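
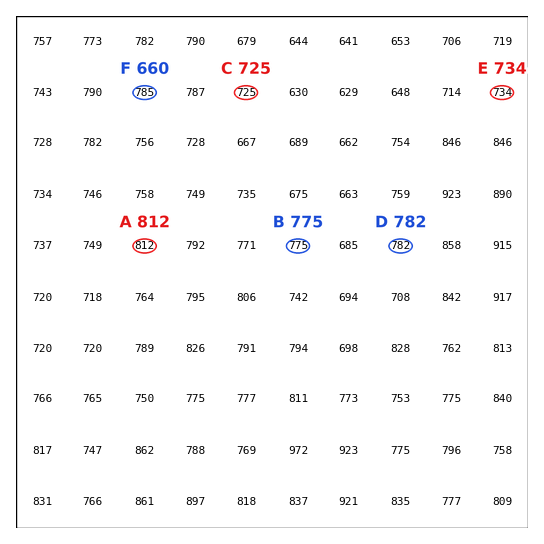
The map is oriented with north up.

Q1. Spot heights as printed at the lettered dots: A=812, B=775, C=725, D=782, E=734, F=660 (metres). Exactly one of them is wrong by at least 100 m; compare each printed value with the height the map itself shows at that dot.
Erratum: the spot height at F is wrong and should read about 785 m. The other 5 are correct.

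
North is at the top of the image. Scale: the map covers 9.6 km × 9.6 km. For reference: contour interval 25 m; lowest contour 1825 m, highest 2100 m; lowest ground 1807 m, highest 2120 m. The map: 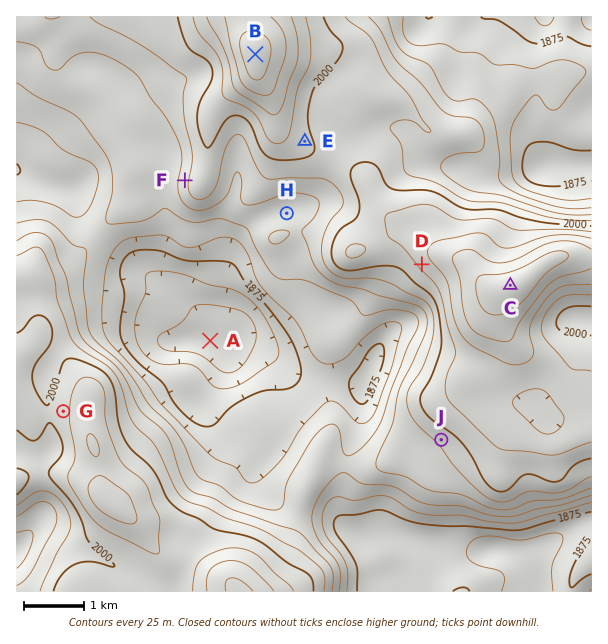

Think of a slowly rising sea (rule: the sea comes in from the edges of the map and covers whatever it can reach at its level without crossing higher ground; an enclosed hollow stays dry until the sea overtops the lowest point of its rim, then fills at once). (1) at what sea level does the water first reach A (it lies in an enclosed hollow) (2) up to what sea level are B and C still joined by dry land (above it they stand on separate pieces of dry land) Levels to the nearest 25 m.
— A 1925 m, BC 2000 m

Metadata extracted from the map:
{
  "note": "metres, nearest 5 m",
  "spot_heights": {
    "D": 2035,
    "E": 2005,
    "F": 1965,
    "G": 2015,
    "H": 1935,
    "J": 1980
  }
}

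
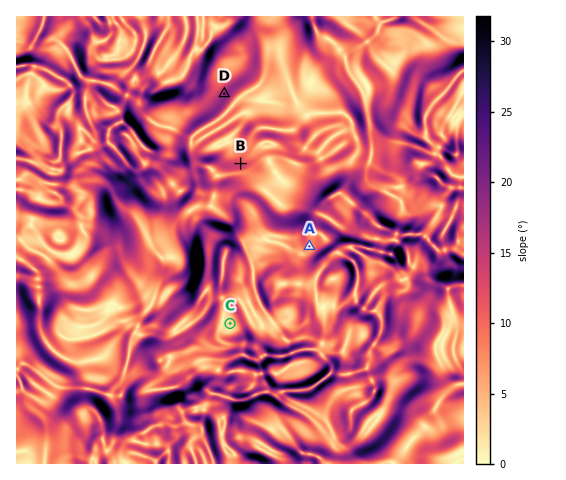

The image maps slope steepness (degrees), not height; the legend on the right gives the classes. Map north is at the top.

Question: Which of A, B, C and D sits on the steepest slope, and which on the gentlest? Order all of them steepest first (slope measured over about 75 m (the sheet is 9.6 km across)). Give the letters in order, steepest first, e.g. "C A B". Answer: D B A C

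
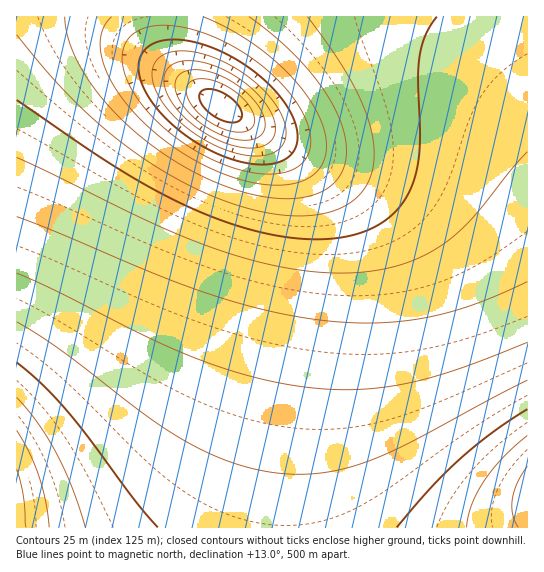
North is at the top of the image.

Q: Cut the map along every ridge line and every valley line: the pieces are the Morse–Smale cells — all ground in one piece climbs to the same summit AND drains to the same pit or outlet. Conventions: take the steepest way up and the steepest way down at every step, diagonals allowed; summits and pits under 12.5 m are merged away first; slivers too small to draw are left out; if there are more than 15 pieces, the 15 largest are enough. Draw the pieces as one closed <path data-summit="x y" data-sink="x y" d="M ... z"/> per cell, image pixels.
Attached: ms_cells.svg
<path data-summit="17 527" data-sink="221 106" d="M157 16l-141 1 1 511 270-1 0-40 4-52 20-130 5-51 0-28-5-32-11-24-17-21-29-22-55-35-26-23-13-27z"/><path data-summit="527 499" data-sink="221 106" d="M527 16l-370 1 3 25 13 27 26 23 55 35 29 22 17 21 11 24 5 32 0 28-5 51-20 130-4 52 0 41 241-1z"/>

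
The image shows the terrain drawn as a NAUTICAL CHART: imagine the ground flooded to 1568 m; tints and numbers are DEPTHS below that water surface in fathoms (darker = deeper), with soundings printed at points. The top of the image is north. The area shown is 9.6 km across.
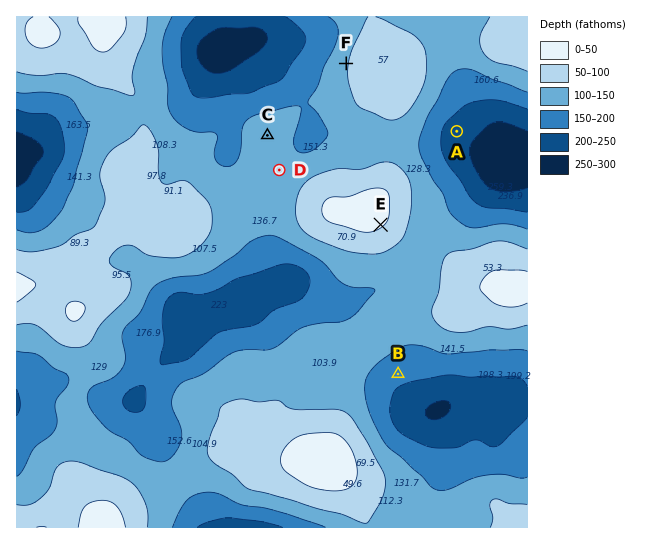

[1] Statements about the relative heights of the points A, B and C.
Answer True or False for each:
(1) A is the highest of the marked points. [False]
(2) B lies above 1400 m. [False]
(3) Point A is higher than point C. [False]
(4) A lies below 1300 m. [True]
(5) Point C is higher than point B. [True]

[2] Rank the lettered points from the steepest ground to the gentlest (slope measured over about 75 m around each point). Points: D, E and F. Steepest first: F E D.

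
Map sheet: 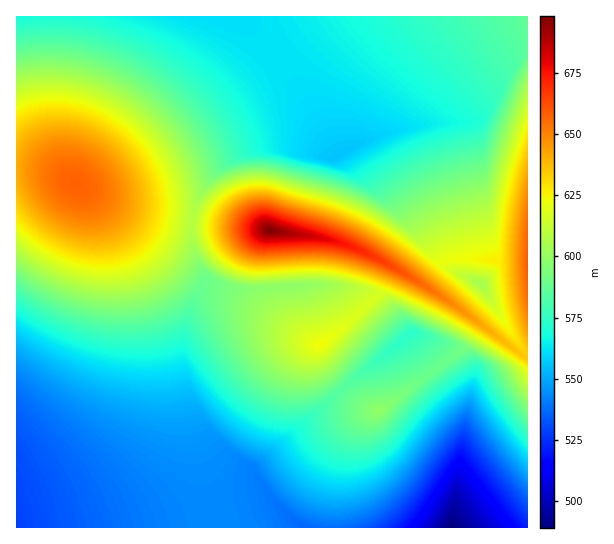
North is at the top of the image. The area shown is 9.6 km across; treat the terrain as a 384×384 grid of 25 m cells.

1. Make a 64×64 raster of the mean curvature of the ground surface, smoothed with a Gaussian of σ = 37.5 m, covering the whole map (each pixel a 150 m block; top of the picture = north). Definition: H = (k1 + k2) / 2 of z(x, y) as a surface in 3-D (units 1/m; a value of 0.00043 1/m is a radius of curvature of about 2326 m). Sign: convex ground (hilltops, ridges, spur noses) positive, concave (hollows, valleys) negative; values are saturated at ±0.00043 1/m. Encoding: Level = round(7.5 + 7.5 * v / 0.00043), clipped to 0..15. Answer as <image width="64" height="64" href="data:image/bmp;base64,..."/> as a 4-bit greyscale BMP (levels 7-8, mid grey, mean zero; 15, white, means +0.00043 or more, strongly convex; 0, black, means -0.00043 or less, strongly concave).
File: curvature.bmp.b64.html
<image width="64" height="64" href="data:image/bmp;base64,Qk12CAAAAAAAAHYAAAAoAAAAQAAAAEAAAAABAAQAAAAAAAAIAAATCwAAEwsAABAAAAAAAAAAAAAAABEREQAiIiIAMzMzAERERABVVVUAZmZmAHd3dwCIiIgAmZmZAKqqqgC7u7sAzMzMAN3d3QDu7u4A////AHd3d3d3d4iIiIiIiIiIiIiIdmeIiIiIiIiIh1d3d3d3d3d3d3d3d4iIiIiIiIiIiIdniIiIiIiIiIiHR3d3d3d3d3d3d3d3eIiIiIiIiIiIdniIiIiIiIiIiIdHd3d3d3d3d3d3d3d3iIiIiIiIiIdniIiIiIiIiIiIh1Z3d3d3d3d3d3d3d3d3iIiIiIiIdniIiIiIiIiIiIiHVnd3d3d3d3d3d3d3d3d4iIiIiIhmiIiIiIiIiIiIiHdld3d3d3d3d3d3d3d3d3eIiIiIh2eIiIiIiIiIiIiHd2V3d3d3d3d3d3d3d3d3d3iIiIh2aIiIiIiIiIiIiId3ZHd3d3d3d3d3d3d3d3d3d4iId2ZniIiIiIiIiIiId3d0d3d3d3d3d3d3d3d3d3d3eId2eHZ4iIiIiIiIiIh3d3R3d3d3d3d3d3d3d3d3d3d3d2eIh2eIiIiIiIiIh3d3dGd3d3d3d3d3d3d3d3d3d3d2eIiIhmiIiIiIiIh3d3d1Z3d3d3d3d3d3d3d3d3d3d2eIiIiIZoiIiIiIiHd3d3VXd3d3d3d3d3d3d3d3d3d2eIiIiIiGZ4iIiJmHd3d3dkd3d3d3d3d3d3d3d3d3d3aIiIiIiIh1eIiIrJh3d3d3R3d3d3d3d3d3d3d3d3d3Z4iIiIiIiIdXiIiZuod3d3dHd3d3d3d3d3d3d3d3d3doiIiIiIiIiHV4iIeKuHd3d1Z3d3d3d3d3d3d3d3d3dniIiIiIiIiIh1aId3ebmHd3VXd3d3d3d3d3d3d3d3d2eIiIiIiIiIiIdGd3d3iqh3dkd3d3d3d3d3d3d3d3d3Z4iIiIiIiIiIiHVHd3d4q4d3Rnd2Z3d3d3d3d3d3d3doiIiIiIiIiIiIh2Rnd3d5uYczRFWHd3d3d3d3d3d3d2iIiIiIiIiImYiHdkZ3d3eKpzd3jcd3d3d3d3d3d3d3aIiIiIiIiImriId3dFd3d3ZlZ3n8J3d3d3d3d3d4iIdoiIiIiIiIiZq4h3d3RXdkIkZ4v7Fnd3d3d3d3iIiIh2iIiIiIiIiIh5uYd3d1IiRnd436JHd3d3d3eIiIiIiHaIiIiIiIiIh3ebmHd3U2d3d5/5Qnh3d3d3iIiIiIiIdniIiIiIiIh3d3i5h3Y2d3eL/IYWiHd3d4iIiIiIiIiGeIiIiIiIh3d3d4uYc1d3ee+oc0eId3eIiIiIiIiIiIdoiIiIiIh3d3d3eKpUd3i/6HdReIh3iIiIiIiIiIiIh2eId2Zmd3d3d3dlRUd3nvuHdyWIiHiIiIiIiIiIiIiIZ3UzMzIiIiIiIiNGd4z9iHdSB4iIiIiIiIiIiIiIiIh0NXiIh3d2ZmZnd3eK/6h3UiVUeIiIiIiIiIiIiIiIiHN4iImIiHd3d3d3ee/Ih1M2iIdXiIiIiIiIiIiIiIiIRoiJmZiId3d3d3nf2Yh1Wbu7umeIiIiIiIiIiIiIiIc4iJmZmIh3d3eK7+mIh2R4iIiHV4iIiIiIiIiIiIiIhkiImZqpiIiJvv/ZiIiGR4iIiIdXiIiIiIiIiIiIiIiGWIiZms3O///9qIiIiHRoiIiIhmiIiIiIiIiIiIiIiIZYiJma3/y6mIiIiIiHRoiIiIh1aIiIiIiIiIiIiIiIhkiImZq7h3eIiIiIiHRXiIiIiHV4iIiIiIiIiIiIiIiHSIiZmaqHd4iIiIiHVXiIiIiIdXiIiIiIiIiIiIiIiIdHiImZmYd3iIiIiHVXiIiIiIh1eIiIiIiIiIiIiIiIiFSIiJmZh3d4iIiHVXiIiIiIiGV4iIiIiIiIiIiIiIiIc2iIiIiHd3iIiHRXiIiIiIiIZoiIiIiIiIiIiIiIiIiGN4iIiId3eIiGRXiIiIiIiIhmiIiIiIiIiIiIiIiIiIdjaIiIh3d3d1RniIiIiIiIiFeIiIiIiIiIiIiIiIiIiHY0aIiHdlVDV4iIiIiIiIiHV4iIiIiIiIiIiIiIiIiHd3VDREMzRWZmeIiIiIiIiIdXiIiIiIiIiIiIiIiIiHd3d3dmZ3d3d3Zmd4iIiIiIh1eIiIiIiIiIiIiIiIiHd3d3d3d3d3d3d3Zmd3iIiIiHV4iIiIiIiIiIiIiIiHd3d3d3d3d3d3d3d3dmZnd3d3dXiIiIiIiIiIiIiIiHd3d3d3d3d3d3d3d3d3d3ZmZmZkeId4iIiIiIiIiIiHd3d3d3d3d3d3d3d3d3d4d3d3d3VXd3iIiIiIiIiIiHd3d3d3d3d3d3d3d3d3d4iIiIiIh0d3eIiIiIiIiIiHd3d3d3d3d3d3d3d3d3d3iIiIiIiIZXd4iIiIiIiIh3d3d3d3d3d3d3d3d3d3d3iIiIiIiIh1Z4iIiIiIiIh3d3d3d3d3d3d3d3d3d3d3iIiIiIiIiIZHiIiIiIiId3d3d3d3d3d3d3d3d3d3d3eIiIiIiIiIh1aIiIiIiId3d3d3d3d3d3d3d3d3d3d3eIiIiIiIiIiIdHiIiIiHd3d3d3d3d3d3d3d3d3d3d3d4iIiIiIiIiIh2WIiId3d3d3d3d3d3d3d3d3d3d3d3d4iIiIiIiIiIiIdYiHd3d3d3d3d3d3d3d3d3d3d3d3d3iIiIiIiIiIiIiHd3d3d3d3d3d3d3d3d3d3d3d3d3d3iIiIiIiIiIiIiIh3d3d3d3d3d3d3d3d3d3d3d3d3d3eIiIiIiIiIiIiIiHd3d3d3d3d3d3d3d3d3d3d3d3d3eIiIiIiIiIiIiIiI"/>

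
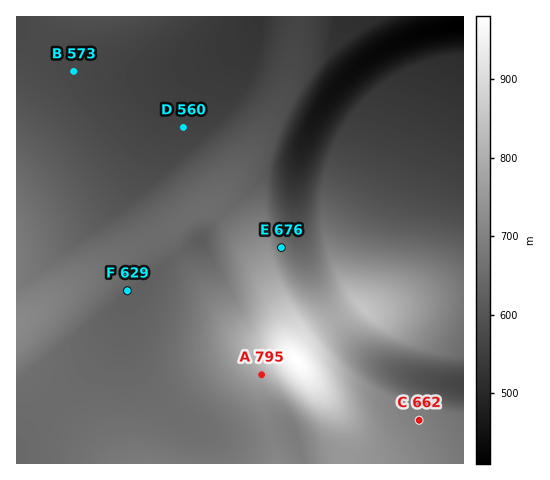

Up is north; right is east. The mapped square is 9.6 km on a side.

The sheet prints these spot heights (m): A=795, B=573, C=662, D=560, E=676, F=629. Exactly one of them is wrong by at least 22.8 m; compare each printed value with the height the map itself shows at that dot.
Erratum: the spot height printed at C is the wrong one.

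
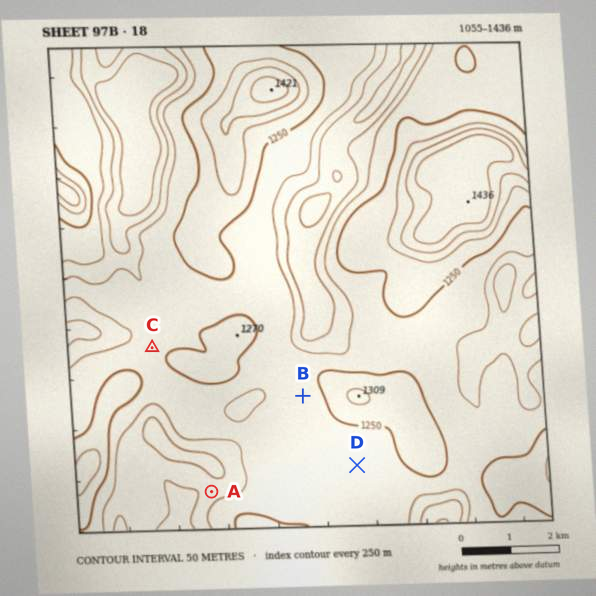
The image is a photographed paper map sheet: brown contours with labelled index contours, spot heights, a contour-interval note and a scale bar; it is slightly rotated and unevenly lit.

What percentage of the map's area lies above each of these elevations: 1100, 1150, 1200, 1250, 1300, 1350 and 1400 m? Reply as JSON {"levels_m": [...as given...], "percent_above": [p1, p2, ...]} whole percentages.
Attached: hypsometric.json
{"levels_m": [1100, 1150, 1200, 1250, 1300, 1350, 1400], "percent_above": [96, 88, 74, 28, 10, 6, 3]}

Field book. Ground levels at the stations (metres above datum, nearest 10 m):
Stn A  1170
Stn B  1240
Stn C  1250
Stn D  1220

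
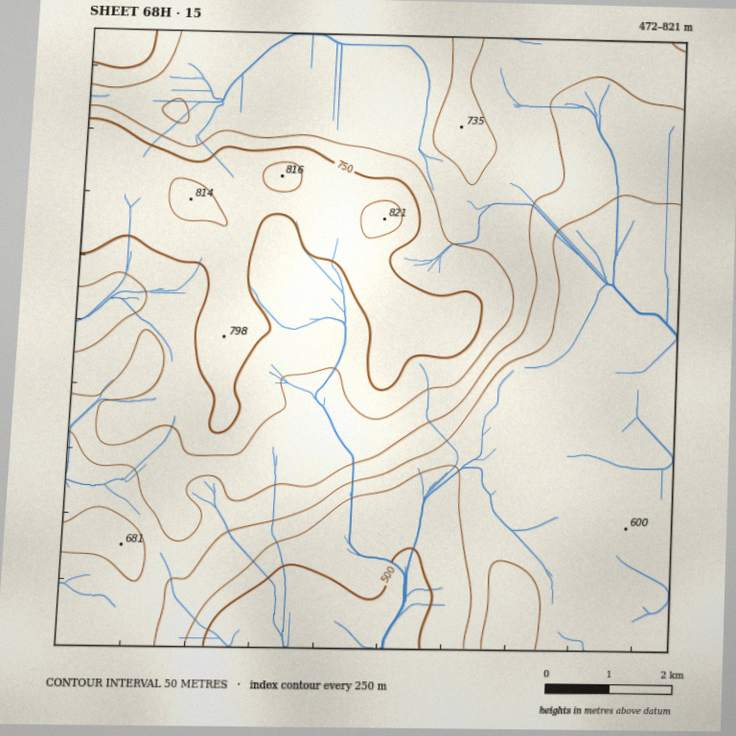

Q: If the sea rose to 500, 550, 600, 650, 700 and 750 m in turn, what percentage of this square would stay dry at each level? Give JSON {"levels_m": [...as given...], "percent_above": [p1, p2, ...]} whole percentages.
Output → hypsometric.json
{"levels_m": [500, 550, 600, 650, 700, 750], "percent_above": [96, 91, 69, 56, 30, 14]}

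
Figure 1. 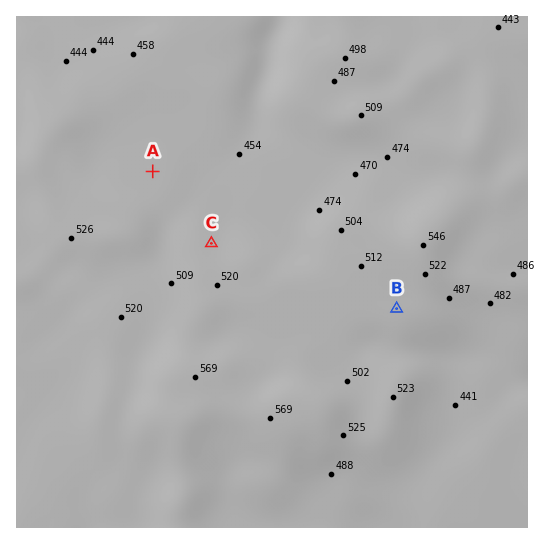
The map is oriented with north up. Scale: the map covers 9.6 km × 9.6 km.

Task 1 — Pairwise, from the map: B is higher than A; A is lower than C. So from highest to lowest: B C A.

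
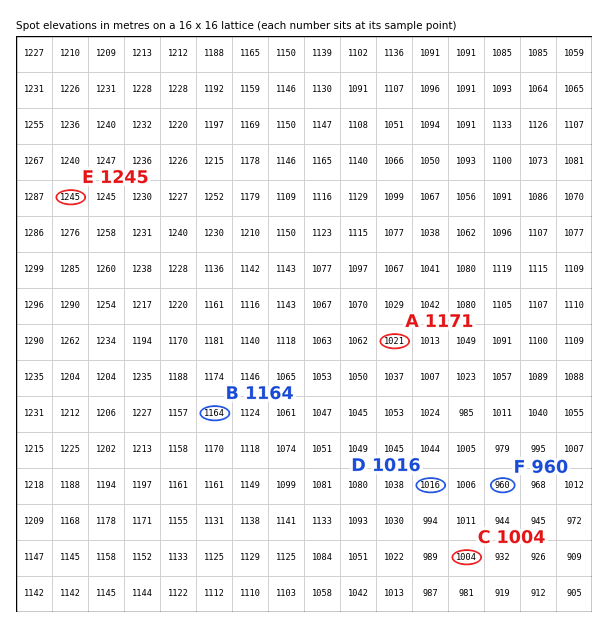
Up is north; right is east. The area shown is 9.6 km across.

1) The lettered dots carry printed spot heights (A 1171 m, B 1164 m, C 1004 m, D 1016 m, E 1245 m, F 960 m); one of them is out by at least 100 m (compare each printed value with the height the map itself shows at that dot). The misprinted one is A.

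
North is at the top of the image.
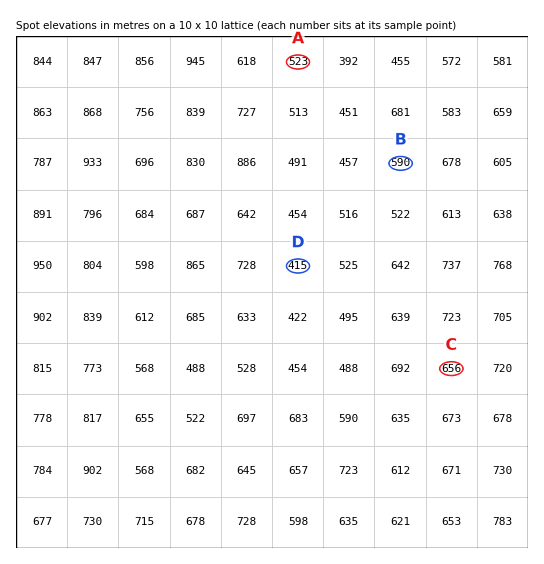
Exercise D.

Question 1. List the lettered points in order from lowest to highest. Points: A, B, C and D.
D A B C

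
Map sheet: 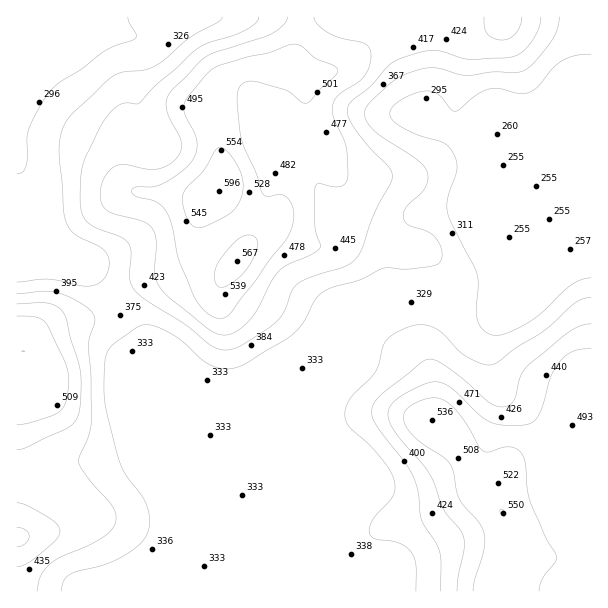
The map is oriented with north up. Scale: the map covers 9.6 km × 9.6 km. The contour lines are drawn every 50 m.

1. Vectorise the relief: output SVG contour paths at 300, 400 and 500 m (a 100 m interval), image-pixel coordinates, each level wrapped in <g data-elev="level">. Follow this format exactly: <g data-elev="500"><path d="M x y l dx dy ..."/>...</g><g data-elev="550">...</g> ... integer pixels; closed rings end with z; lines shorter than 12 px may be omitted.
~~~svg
<g data-elev="300"><path d="M591 278l-9 1-10 6-33 30-21 13-20 7-7 0-6-4-6-7-2-7 1-33-1-11-25-49-5-12 1-15 9-27-2-14-5-7-6-6-25-8-14-6-11-7-4-8 2-6 7-7 12-6 12-4 8 0 6 2 5 5 8 11 5 2 4-1 18-15 12-6 11 0 19 5 9-1 9-6 15-18 9-8 14-5 16-2"/><path d="M128 17l1 6 7 12-1 3-21 8-10 6-23 17-22 14-13 13-12 21-6 14-1 9 0 18-1 9-3 5-6 2"/></g><g data-elev="400"><path d="M38 591l2-13 8-12 11-8 31-13 15-9 9-9 2-11-5-12-21-24-9-12-2-6 0-6 10-20 2-13 0-46-3-32 2-9 5-13-1-8-5-6-8-6-22-10-15-2-27 3"/><path d="M591 324l-10 2-11 5-42 34-8 12-5 22-3 4-5 3-7 1-9-4-38-32-13-9-9-3-5 1-6 3-37 30-9 11-2 9 2 9 32 42 9 18 3 12 3 25 15 24 4 9 1 39"/><path d="M259 17l-3 6-11 7-14 6-22 7-12 6-42 37-15 17-3 1-14-1-9 5-9 11-7 12-13 28-4 15-1 29 3 13 4 6 6 4 27 11 8 6 3 9-1 27 4 11 12 10 40 25 24 20 12 5 9-1 9-3 35-23 8-9 9-23 7-8 14-7 34-10 8-6 5-8 13-36 18-33 1-7-3-9-21-21-18-24-3-12 5-9 19-15 21-23 9-5 18-5 10-2 9 0 24 7 9 2 36-2 9-2 9-6 8-11 6-12 2-10"/></g><g data-elev="500"><path d="M539 591l3-12 13-16 2-6-11-20-16-36-3-13-2-24-3-9-4-5-8-3-7 0-14 5-6-1-4-5-15-26-12-14-12-7-14 0-10 4-8 5-4 6 0 6 4 9 8 9 27 19 7 7 3 7 3 20 3 8 5 7 14 15 5 9 2 9-1 9-9 31-2 12"/><path d="M17 547l9-4 3-7-4-6-8-3"/><path d="M17 425l21-5 15-5 7-4 6-10 3-20-1-10-3-9-19-39-10-6-19-1"/><path d="M217 318l8-1 6-5 39-53 16-19 5-10 3-11-1-12-6-10-6-3-15 2-5-5-5-18-11-24-4-12-4-35 2-13 6-7 12 0 30 9 13 10 6 2 5-2 27-29 0-3-3-3-19-7-13-12-6-3-7 1-20 7-24 5-24 7-13 8-21 24-4 9 1 9 9 18 3 9-1 11-4 9-12 12-18 11-10 3-15 0-3 1-2 3 3 5 20 5 10 9 7 15 7 35 15 36 11 15z"/></g>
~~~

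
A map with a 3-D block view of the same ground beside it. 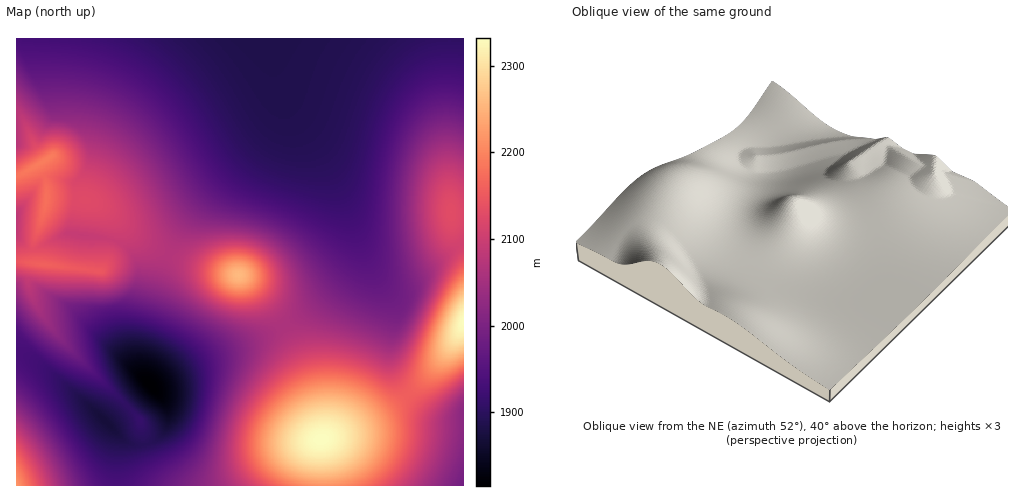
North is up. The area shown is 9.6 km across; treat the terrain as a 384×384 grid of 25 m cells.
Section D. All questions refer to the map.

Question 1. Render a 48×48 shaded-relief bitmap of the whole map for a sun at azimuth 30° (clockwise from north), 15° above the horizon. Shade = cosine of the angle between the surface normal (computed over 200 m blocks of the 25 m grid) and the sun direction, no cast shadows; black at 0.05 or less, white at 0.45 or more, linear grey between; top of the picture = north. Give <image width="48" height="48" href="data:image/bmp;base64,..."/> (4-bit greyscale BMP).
<image width="48" height="48" href="data:image/bmp;base64,Qk32BAAAAAAAAHYAAAAoAAAAMAAAADAAAAABAAQAAAAAAIAEAAATCwAAEwsAABAAAAAAAAAAAAAAABEREQAiIiIAMzMzAERERABVVVUAZmZmAHd3dwCIiIgAmZmZAKqqqgC7u7sAzMzMAN3d3QDu7u4A////AN3d3Mu6mZmZmYh2VDIRABEiNEVWZ3eIiO7t3cu6qZmZmYh2VDIRERIjRFVmd3iIiO7u3cu6qZmqqZh2VDIiIjNEVWZ3eIiIiO7u3cu6qpmqqph2VDMzREVWZ3eIiImZif7u3Mu6qYiaqph2VURVVmd3iImZmZmZmf7t3Luql2eaqYdmVVZmd4iJmaqqqqqZme7tzLqpdmirqYdmZmd3iJmqq7u7uqmZme7cy6qXVovcqHZmZneImaq7vMzMupiIme3MuqhlV77bl2ZmZ3iJqru8zN3cuYd3eNy7qYZFe93JdmZmd4iZqrvM3d3cuXZVZsu6l1RGrdyXZVVmd4iZq7zN3d3cuXZURbqpdTRqzcl2VVVWZ4iZqrzN3d3cuXVDM6mHQzWsy5dlREVWZ3iJqrvM3d3cuXVDM5hkM1nMuGVURERVZneJmrvMzd3cuXVDMoZCJZu6hlVEM0RFVmd4mqu8zMzMqXVEMmQiSLuoZVQzMzRERVZ4iaq7zMzLqXZUQzITirqGZUMzMzMzNEVniaq7u8u7qXZVVCEmqqhmVEMzMzIiIjRXiZqru7u6mXZmZRFZqXZURDMzMyIRASNWiZqru7qqmHdmdhN5hkMiIzMzMyEAABNWiZqqqqqpiHZmdyWGMhEAE0NEQyEAABNnmaqqqqqZh2ZniCVCERABNERERDIQAUaJqqqqqqmYd2VniRIRIiI0ZmVVVVQzRpvMy7u6qpmIdlVWiTRWZ4iJmXZmZmZnnO/+3Mu6qpmHZlRFeZmau7uqqoZ3eIib3///7cu6qZiHZVRFeamau7qqqXeIiZq87///7cu6qZiHZURFaHZ4mpmIh3iJmqvN7//+3MuqmZh3ZURFZ1Vnd3Zmd4mZqrvN3u7tzLuqmYh2ZURVd1Vnd2ZneJmqqrvMzd3cy7qpmYh2ZVVWeEVnh3d4iZqqq7u7zMzLuqqZmId2ZVVniDVomYiJmaqru7u7u7u6qqmZmId2ZVVniURoqpmZqqu7u7u7uqqqqZmZiId2ZmZ4mlVpmZmqqru7u7qqqqqpmZmYiId2ZmZ4qpdneJqqq7u7u6qqqpmZmZiIiId3ZmeJq7mHeauru7u7u6qqqZmZmIiIiId3d3eJq7qqvMy7u7u7uqqqmZmZiIiIiId3d3iau4m97uy7u7u7qqqpmZmIiIiIiId3d4iau2nO/+y7u7u7qqqZmZiIiIiIiId3d4mau3ve7su7u7u6qqqZmYiIiIiIiIh3eImau63dy6q7u7uqqqmZmYiIiIiIiIiIiImau83bqqqru6qqqpmZmIiIiIiIiIiIiImaqt3KqqqqqqqqqZmZmIiIiIiIiIiIiImaqt26qqqqqqqqqZmZiIiIiIiIiIiIiImaqtyqqqqqqqqpmZmYiIiIiIiIiIiIiImZmduqqqqqqqqZmZmYiIiIiIiIiIiIiImZmbqZmqqqqpmZmZmIiIiIiIiIiIiIiImZmamZmZmZmZmZmZiIiIiIiIiIiIiIiIiZmamZmZmZmZmZmZiIiIiIiIiIiIiIiIiZmQ=="/>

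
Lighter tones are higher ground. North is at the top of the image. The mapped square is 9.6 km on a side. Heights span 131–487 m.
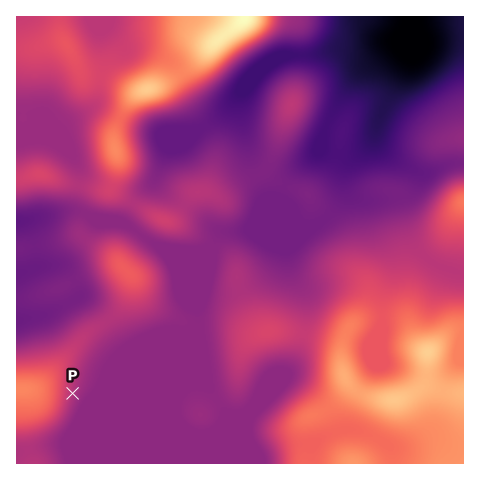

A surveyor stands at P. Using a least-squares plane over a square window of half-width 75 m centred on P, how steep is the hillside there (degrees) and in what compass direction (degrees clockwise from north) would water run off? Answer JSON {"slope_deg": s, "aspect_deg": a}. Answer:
{"slope_deg": 8, "aspect_deg": 106}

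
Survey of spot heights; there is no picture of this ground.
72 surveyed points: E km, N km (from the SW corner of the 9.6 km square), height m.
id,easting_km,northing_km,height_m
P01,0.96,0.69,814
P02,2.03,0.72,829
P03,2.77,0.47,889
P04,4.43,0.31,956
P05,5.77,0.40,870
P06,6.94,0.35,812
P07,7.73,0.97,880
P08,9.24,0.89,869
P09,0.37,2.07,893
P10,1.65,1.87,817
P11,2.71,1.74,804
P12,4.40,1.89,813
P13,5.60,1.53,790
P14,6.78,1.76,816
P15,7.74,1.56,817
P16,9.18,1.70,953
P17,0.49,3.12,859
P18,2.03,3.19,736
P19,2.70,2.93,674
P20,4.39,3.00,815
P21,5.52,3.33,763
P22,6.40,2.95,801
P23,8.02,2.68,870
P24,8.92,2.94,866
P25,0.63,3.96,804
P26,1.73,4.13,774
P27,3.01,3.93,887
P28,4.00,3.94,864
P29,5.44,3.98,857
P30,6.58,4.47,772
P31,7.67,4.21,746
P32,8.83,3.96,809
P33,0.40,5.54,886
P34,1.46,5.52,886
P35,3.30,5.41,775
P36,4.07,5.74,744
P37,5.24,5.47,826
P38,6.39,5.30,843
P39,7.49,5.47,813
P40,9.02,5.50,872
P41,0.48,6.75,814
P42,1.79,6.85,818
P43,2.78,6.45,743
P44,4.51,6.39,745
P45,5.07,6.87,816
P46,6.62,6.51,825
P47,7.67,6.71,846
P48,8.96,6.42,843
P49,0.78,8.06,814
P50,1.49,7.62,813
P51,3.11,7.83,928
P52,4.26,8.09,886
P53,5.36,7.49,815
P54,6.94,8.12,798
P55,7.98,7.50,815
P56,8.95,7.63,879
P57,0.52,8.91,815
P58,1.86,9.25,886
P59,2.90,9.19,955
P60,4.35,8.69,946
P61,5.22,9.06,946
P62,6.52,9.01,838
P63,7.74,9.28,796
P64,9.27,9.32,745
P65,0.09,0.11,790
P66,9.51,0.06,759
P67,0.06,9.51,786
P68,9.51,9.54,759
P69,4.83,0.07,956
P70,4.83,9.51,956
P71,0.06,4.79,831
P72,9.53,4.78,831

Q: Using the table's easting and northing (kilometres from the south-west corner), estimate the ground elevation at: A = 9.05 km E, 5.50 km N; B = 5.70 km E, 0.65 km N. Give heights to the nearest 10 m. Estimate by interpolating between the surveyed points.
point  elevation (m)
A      880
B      870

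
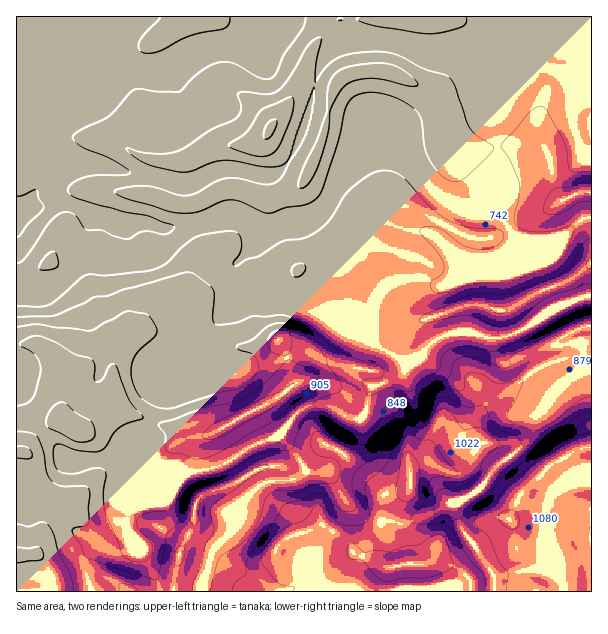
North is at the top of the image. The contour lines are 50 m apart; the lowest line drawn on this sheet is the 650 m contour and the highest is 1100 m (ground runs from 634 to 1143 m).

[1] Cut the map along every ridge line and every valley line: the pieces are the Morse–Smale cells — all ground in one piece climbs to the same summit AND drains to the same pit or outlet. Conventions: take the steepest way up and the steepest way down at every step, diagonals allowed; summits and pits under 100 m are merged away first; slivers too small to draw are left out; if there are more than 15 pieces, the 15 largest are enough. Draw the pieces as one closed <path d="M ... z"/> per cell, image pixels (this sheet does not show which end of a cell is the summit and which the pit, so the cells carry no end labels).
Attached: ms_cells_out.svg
<path d="M591 16l-301 0 6 3 16 1 11 5 18 18 22-3 32 2 37 14 9 4 8-2 22 9 30-5 6-2-15 44 0 16 6 24 0 21-16 39-2 2-18-1-19-7-15-13-16-26-10-8-27-1-19 8-14 15-16 31-14 12-24 2-13 8-5 0-30-12-12-2-24 10-39 7-22-7-21 1-15-6-14-1-18-11-10-3-11 0-19 6-8 0 10-19 27-22 0-12-3-11-9-16-18-18-6-17 13-2 19-9 8 0 43 18 14 10 22 24 15 2 20-10 8-13 0-5-10-15-6-19 17-16 16-10 47-2 5-13 0-16-243 0 0 369 18 36 31 35 15 5 31-4 26 11 42 0 13 3 27-6 26-16 34-16 27 34 0 3-12 9-25 1-9 5-25 23-3 4 0 14-3 6-15 15-3 6-1 10-8 20 1 8 389-1z"/><path d="M288 16l-28 0-1 17-5 13-47 2-28 20-5 6 0 3 8 22 8 9 0 5-8 13-20 10-15-2-22-24-14-10-43-18-8 0-19 9-12 1-1 4 4 6 2 8 18 18 9 16 3 11 0 12-27 22-11 18 9 1 19-6 11 0 10 3 18 11 14 1 15 6 21-1 22 7 39-7 24-10 12 2 15 8 20 4 13-8 20-1 12-6 10-11 12-27 14-15 19-8 27 1 10 8 16 26 15 13 19 7 18 1 2-2 16-39 0-21-6-24 0-16 14-43-35 6-22-9-8 2-46-18-32-2-22 3-18-18-11-5-16-1z"/><path d="M17 386l0 206 184 0 10-38 3-6 15-15 3-6 0-14 3-4 25-23 9-5 25-1 12-9-8-15-19-22-34 16-26 16-27 6-13-3-42 0-26-11-28 4-11-2-7-3-27-29z"/>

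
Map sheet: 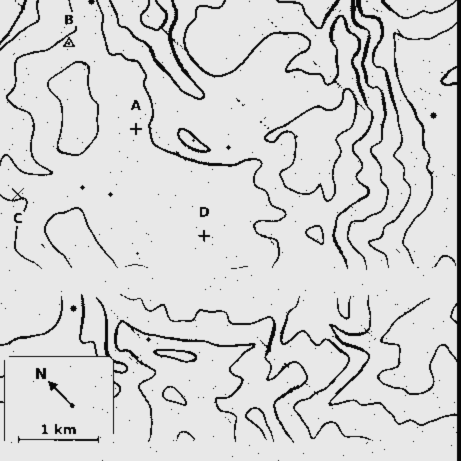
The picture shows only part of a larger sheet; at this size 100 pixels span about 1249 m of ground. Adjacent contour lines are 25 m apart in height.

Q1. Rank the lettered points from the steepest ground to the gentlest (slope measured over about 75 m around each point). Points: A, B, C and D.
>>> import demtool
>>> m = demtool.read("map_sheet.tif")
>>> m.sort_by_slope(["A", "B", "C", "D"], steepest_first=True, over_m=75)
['B', 'A', 'C', 'D']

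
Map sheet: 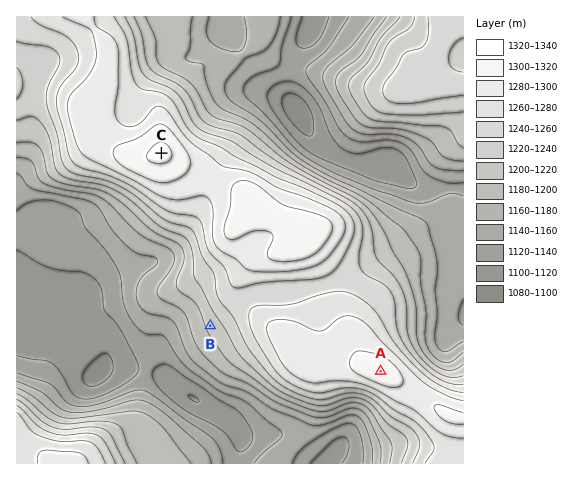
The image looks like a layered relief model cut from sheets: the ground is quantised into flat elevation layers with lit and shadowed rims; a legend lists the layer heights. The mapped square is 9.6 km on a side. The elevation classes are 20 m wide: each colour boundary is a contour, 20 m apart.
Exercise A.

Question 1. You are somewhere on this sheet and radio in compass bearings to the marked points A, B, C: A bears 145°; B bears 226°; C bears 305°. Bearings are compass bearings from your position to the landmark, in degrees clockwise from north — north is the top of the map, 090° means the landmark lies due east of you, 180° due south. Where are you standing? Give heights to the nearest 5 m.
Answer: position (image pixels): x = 293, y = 246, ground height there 1310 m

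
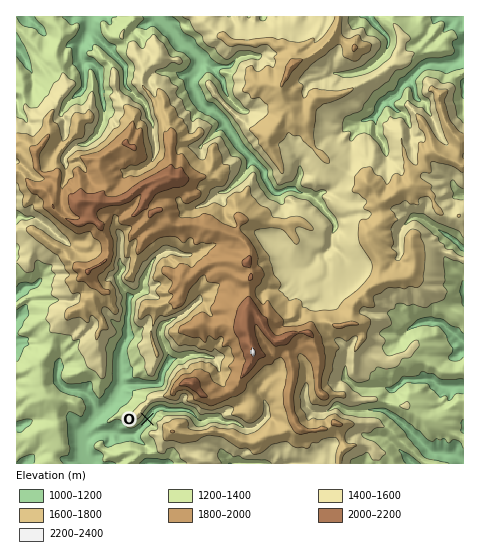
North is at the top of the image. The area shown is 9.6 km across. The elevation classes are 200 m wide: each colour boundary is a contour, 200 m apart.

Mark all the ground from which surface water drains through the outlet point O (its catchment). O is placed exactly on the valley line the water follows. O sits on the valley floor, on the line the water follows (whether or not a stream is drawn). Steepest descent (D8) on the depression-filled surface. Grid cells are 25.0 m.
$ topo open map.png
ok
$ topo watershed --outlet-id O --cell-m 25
4.006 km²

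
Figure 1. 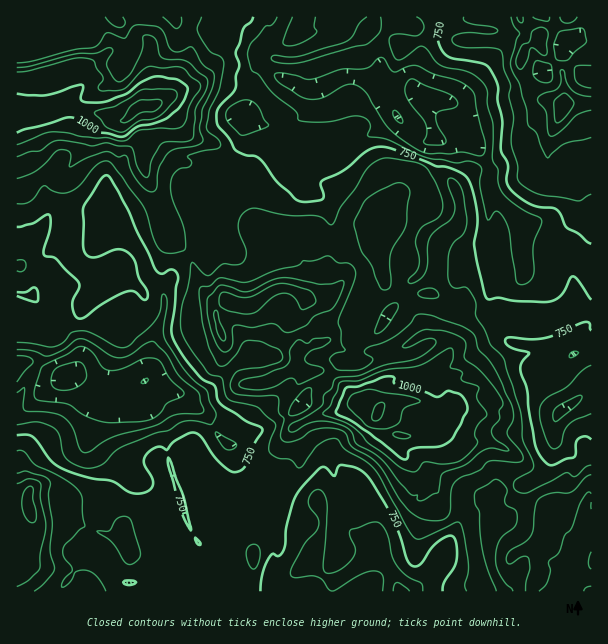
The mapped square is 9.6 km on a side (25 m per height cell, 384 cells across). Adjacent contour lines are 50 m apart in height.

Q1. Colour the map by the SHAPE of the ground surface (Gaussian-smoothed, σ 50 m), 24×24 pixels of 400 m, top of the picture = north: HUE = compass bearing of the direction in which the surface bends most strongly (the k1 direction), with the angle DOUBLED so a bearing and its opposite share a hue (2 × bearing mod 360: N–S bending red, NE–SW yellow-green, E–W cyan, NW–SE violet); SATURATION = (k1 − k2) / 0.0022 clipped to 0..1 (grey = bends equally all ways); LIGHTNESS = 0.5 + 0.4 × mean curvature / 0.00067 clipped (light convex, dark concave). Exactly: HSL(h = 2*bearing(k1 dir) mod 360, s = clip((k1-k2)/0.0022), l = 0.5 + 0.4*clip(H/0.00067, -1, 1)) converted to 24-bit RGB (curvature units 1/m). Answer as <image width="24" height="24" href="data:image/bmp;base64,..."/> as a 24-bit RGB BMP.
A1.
<image width="24" height="24" href="data:image/bmp;base64,Qk32BgAAAAAAADYAAAAoAAAAGAAAABgAAAABABgAAAAAAMAGAAATCwAAEwsAAAAAAAAAAAAAoZi5Rq6xUJGqw6lqVTQgSnMphohDjTZHW6aG04hqK4VfRoVaoGV+Q3pHrKiEpiGNR7k5RJN/qXWhsdJwVx92VKdKpKNdTK1drqWJQJ6UZkZMcklVmL6jdn2tjZ+wU4ivr29d6XeOejzWWah8Q1Jrv7CgTIJ7YTN5597AH0k/jE5BFsLX3rXoPYK3qpd1oo9z0aaDMEi0aHGPcIKhpraUYGF0jph8fUV6gp6ISIxduEhZs4NvSV6EsKJxdF5rRSlR1cSUs1hTE7hyQjaqSHNLvGBaWKCWnHOX8PjTQClhc3iGZoiKhKWannGijGGJhpxog5uGgFJ+nEtxvchpKydNuqR3clx5XTBmx9mlw+C8NXWccVeHZW6OZLLTc3vMx3uQ9+jUel/fjZ3RoXW9f1dkeGdXjk2Ik6yEXmaShG+pjliS16mcITZQmr2FVC1ZrHhIktRfxbFOTjEqQWNAcIpGGVsmtXpcPEPSmblAcG41MDkkfklkrYKxs6C/c1ihlLaPRKC2ekGEvHyKnqpUWU2bcSlFPRogeNFwyNhuwDehuKDqL0dvru3ZbN3iKklukKIoxJSwtJWrUFCNPZiJca6wn5HGqXjE5M/MZiBYMWY4fSFa+9DWUUAsJg0l5MuCdOCZfJ3auprjW59ZQ7LVgsMhcotOFRVLzdCvJH40sXZ9oU6NfXtQWGg2Lz0bdLc/UwwevC0lfHs5MY55CsoA5Wf/4M3+0fP4wrjscWK4Mpu417LSmGTLs+TaeD1nDSYaeZc8/I+HH0wngTdRnV1JZHZFPWRFWhseZDwjIdCU39H6u7j//xEcADshgfbT3cX15l634iktU3UcwIJXleW7n0qJh0afvpTKKnpRfnIAiVofDSYbrmZHr7hTJDNHd0R5nsa6tOtqDEUKPj4O/3+VLv90Fi4FGiwHwL4HvAe6/LzmL8ZZuJVrp0ypiEF7So8+xGK0kp/l7NzvQxWMhdbF5M3jGCuEh5bPTVOo9//MRRpaVISGR+Udp2LjWojaI72iZ0jM6IfbGumD6rzRjUNBPxkfmYFJqWxUP2mgXIxvk7Rf33XOPH9TfF9eb8WAFkGXUieT/9upqonXO5OD022IWZUtNpQqrWVwGDorfp8+cF0nya1LSSqJrrXYkJPEuZbIbI6nmJG8cGybOUmT5KnKTZKfzY9tDz5RZuG/0/jwHBzi/Mz/vd/5vZzm67HRGiVcoNeCH6HOlee9rpJQNEl3ZYZCfVBbe2FaobiIfU4xfThSgMmoe4yovKWwfih0NHVVRt47e4MfWUQ5QmAia08ejHJMxa95XBV6v9SIOXGAtZ5ZirZoSTRslLBwVjpllKR9rIxdSYyDuX+OiqNsT3BZhkBEj0GNs9+5XzyKQJuEjndofXlpiat9WH9jeDlaxMN3qI1yM2pltYV9vcFvLDx0qXZiTFeHsZ+Simx5jpplOIZoqbGAW1+HZUNtaatws8+ahGCpQkR5nbCsk8bPgYHDq4W9cUqbvZGluad7nFqkPIVj28upJESEpUBXQzoahYg3mY9qmKaCgz+Lna1hJDtHdEZcquF6Rn1fiYdWSGBwha1iblpDcXhDZFI1WoR4cZt13rO8d1KtZFC0zOa3JhVIoSVqssrQeJa9arp4pJx4I4qRzpuVHBMtPlug7PnSPTZgW6F3YWKhdLGod6CFfFGOe6miUWyNqoyidKqK1+j0bnnx5prZZgufl8RipWyKg7qBeGaeVJVDYicojmonXyEoAHID8Ml7iSJPIPhvd/LYUESjonKLWoJpjnBoS3RON5dImNuYVz4OKRgKbVcTKQoo1rurl0idyMRKaIJbzpbZgXbGX3XJ1ND7/s37C48oLtBgX9JVJkYdIxAgrXRIZ7idcYWvsHy0lsiVX04fu0I5TT6rnpHKPDFujqZqo0Gb/N7PKVNEaKfDrYjcfb/vGZZujVre8tP48dP4zWdxLy18LGCJqejGokCaY0w7gaResX5doT+NiZNBWVIqSTwpTm6CqX+KctbI0PvlenX4xJH4p13w36hgV9NbDCQn1d5zzZSg2KXgrjnYRbC4gRYfc14oW3Y7W3NDfng3tj4pPiVHo2JpU3BQRH9rzDs3NNMT0P8JKA4LHSkKJkYH3f8T+lSmGieC0OiEEzwizIBTwUF1hnI0CcqtUlnn26/soXHQv4uqRXPSiH/YkWO7wb/YaJ3AErjK/8zYBY9XqVjfQn9CaYmUcY5eK9owfwF0vui3biF6zLE/OUd/zYaSTLG/N2FkTGs/mnhhqYqPQaVhZR8hXYqvwLB6mE2enhpvi/+g2QCOH51E"/>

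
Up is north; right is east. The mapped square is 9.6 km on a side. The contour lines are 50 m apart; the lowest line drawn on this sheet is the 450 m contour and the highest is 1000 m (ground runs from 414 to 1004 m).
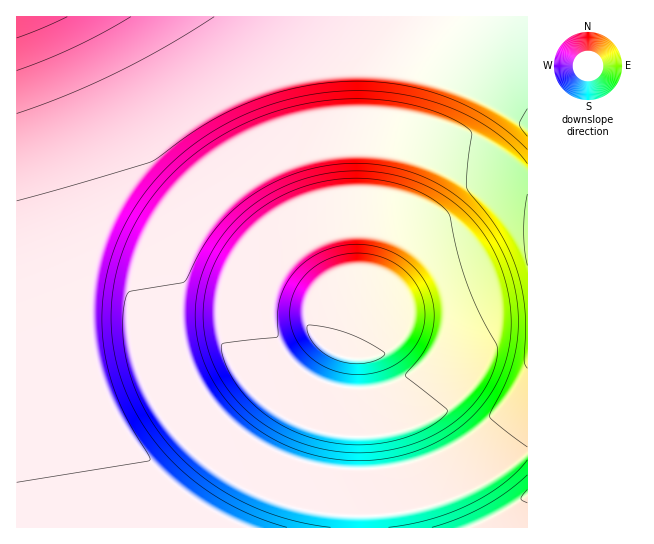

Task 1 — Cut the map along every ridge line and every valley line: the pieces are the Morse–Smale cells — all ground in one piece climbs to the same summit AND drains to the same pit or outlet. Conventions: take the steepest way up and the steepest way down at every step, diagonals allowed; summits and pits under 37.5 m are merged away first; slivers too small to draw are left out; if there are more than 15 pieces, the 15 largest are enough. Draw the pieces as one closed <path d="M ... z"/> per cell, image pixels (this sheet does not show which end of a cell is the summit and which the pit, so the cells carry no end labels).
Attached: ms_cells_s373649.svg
<path d="M398 16l-382 1 1 511 342 0 2-13 24 0 26-4 42-12 33-16 42-29-1-283-40-11-28-4-22 0-22 4-4 5-8 26-29 20-19 22 0 32-18 36-10 46-4 0-3-5 5-32 12-37 0-10-8-24 10-25 14-27 0-36 28-45 2-25 14-44z"/><path d="M527 16l-128 1-4 30-12 34-2 25-28 45 0 36-14 27-10 25 8 24 0 10-8 21-6 29-3 19 3 5 4 0 10-46 18-36 0-32 19-22 29-20 8-26 4-5 22-4 22 0 28 4 41 10z"/><path d="M527 455l-6 2-35 26-33 16-42 12-26 4-24 0-1 12 167 1z"/>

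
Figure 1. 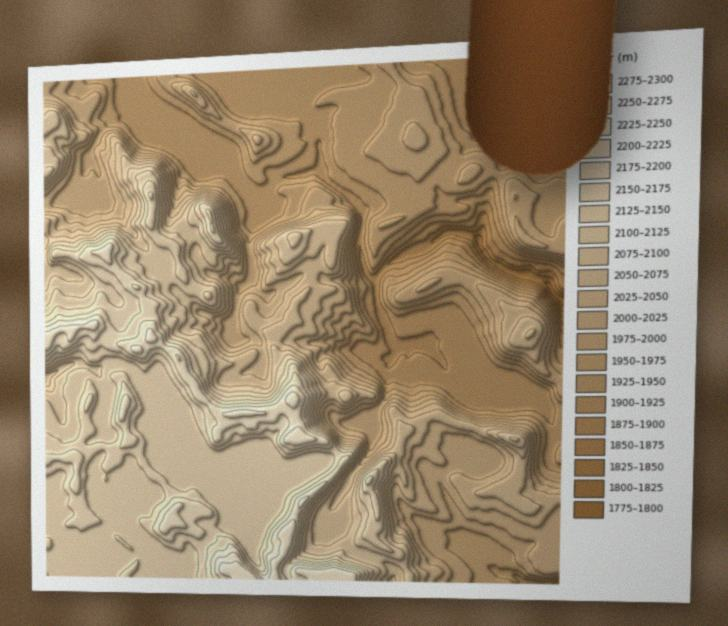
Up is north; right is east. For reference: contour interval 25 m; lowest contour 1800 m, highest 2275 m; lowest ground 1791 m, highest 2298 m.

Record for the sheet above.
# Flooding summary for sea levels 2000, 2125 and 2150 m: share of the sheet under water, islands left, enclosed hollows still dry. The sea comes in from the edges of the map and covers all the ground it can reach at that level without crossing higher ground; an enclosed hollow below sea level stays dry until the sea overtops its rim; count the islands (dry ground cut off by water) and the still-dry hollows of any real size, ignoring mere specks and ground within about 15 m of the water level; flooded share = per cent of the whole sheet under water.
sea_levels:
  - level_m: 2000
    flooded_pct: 40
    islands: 3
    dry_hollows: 0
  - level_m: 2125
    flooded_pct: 66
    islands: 2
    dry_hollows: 0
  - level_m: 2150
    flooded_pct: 70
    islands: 3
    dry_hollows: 0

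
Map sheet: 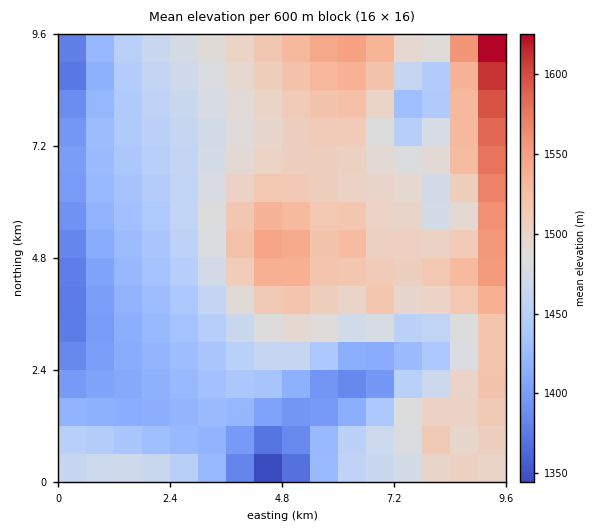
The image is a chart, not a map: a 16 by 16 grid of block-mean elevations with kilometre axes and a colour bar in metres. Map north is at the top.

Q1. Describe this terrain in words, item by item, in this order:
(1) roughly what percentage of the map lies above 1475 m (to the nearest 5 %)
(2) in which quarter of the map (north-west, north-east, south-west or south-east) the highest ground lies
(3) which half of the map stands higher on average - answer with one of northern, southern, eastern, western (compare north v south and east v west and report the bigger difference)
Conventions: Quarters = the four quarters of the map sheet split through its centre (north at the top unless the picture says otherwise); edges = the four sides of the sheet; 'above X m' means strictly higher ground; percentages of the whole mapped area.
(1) About 50 % of the map lies above 1475 m.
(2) Look to the north-east quarter for the highest ground.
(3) Taken as a whole, the eastern half is higher than the western.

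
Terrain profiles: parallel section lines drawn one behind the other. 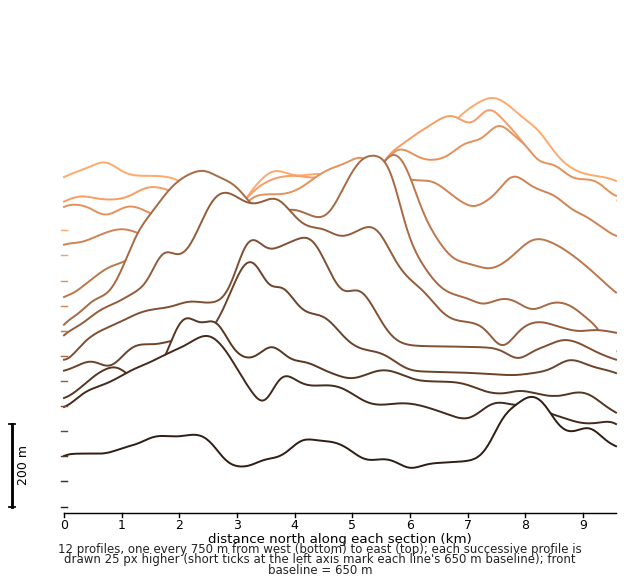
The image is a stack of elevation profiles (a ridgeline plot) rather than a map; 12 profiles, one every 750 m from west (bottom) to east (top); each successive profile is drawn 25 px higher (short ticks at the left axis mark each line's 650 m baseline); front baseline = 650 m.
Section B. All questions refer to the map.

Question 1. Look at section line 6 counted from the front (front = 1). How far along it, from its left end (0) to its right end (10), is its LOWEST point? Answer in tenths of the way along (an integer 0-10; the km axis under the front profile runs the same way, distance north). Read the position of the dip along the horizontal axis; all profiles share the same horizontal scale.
8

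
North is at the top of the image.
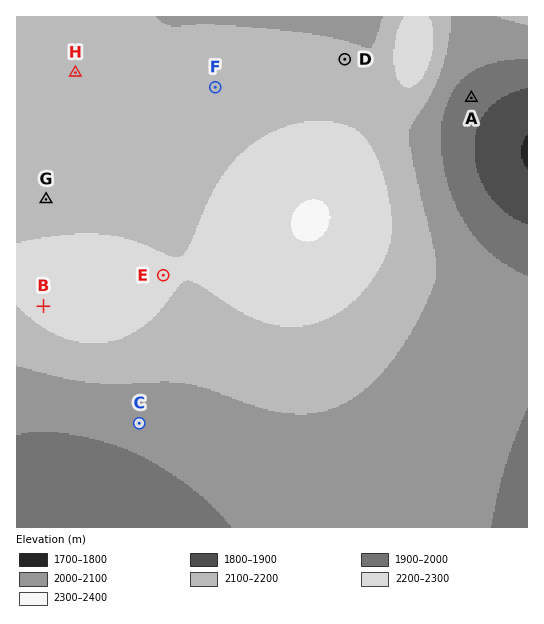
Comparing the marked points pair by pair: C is above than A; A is below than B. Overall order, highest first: B C A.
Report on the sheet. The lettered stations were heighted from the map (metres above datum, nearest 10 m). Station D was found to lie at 2120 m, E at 2210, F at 2130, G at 2160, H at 2130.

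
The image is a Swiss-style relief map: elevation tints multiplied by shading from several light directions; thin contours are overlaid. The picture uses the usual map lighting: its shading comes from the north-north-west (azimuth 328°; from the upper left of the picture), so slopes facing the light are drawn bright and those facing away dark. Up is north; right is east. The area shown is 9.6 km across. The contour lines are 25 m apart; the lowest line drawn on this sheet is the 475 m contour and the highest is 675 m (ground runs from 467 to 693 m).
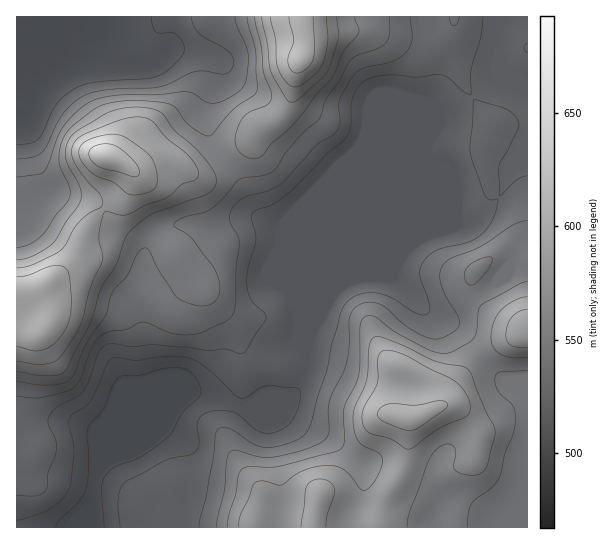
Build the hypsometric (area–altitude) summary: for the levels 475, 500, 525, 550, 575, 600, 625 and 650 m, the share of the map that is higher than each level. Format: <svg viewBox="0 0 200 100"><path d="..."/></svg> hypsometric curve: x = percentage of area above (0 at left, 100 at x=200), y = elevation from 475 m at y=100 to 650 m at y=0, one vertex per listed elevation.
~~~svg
<svg viewBox="0 0 200 100"><path d="M193 100l-18-14-53-15-26-14-28-14-24-14-21-15-14-14"/></svg>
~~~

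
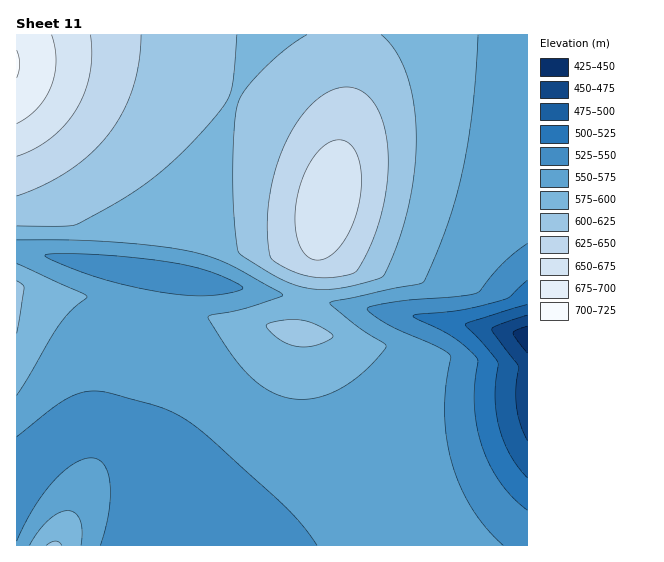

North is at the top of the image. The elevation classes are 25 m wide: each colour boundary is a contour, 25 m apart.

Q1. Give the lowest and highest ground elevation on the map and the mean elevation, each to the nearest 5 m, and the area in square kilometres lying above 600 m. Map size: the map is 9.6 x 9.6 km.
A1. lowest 435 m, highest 700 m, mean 580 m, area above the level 26.2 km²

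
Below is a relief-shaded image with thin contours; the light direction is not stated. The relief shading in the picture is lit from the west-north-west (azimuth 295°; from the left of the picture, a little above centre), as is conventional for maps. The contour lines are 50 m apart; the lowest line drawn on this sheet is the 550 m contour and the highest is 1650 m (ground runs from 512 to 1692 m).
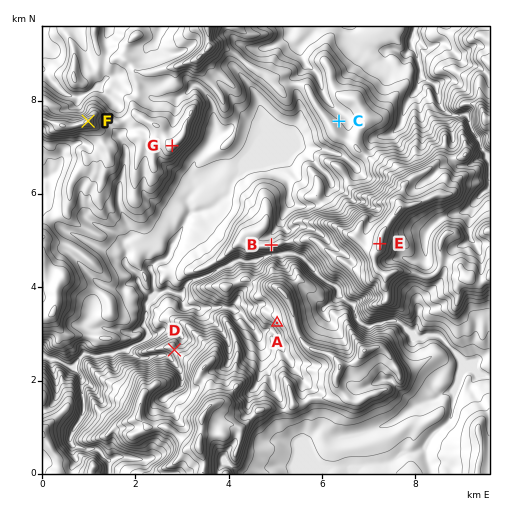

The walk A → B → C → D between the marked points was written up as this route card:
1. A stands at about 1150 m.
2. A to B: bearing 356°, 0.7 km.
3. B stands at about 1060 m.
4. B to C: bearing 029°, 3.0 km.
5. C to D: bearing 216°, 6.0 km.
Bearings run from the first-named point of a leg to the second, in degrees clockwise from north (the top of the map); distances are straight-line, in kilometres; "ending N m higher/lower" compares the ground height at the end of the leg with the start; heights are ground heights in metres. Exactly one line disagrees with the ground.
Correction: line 2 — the distance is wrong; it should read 1.7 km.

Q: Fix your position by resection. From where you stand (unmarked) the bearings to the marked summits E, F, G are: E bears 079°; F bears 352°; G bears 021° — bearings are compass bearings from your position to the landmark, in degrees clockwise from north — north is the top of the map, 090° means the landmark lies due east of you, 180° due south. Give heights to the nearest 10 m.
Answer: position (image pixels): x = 113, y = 296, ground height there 800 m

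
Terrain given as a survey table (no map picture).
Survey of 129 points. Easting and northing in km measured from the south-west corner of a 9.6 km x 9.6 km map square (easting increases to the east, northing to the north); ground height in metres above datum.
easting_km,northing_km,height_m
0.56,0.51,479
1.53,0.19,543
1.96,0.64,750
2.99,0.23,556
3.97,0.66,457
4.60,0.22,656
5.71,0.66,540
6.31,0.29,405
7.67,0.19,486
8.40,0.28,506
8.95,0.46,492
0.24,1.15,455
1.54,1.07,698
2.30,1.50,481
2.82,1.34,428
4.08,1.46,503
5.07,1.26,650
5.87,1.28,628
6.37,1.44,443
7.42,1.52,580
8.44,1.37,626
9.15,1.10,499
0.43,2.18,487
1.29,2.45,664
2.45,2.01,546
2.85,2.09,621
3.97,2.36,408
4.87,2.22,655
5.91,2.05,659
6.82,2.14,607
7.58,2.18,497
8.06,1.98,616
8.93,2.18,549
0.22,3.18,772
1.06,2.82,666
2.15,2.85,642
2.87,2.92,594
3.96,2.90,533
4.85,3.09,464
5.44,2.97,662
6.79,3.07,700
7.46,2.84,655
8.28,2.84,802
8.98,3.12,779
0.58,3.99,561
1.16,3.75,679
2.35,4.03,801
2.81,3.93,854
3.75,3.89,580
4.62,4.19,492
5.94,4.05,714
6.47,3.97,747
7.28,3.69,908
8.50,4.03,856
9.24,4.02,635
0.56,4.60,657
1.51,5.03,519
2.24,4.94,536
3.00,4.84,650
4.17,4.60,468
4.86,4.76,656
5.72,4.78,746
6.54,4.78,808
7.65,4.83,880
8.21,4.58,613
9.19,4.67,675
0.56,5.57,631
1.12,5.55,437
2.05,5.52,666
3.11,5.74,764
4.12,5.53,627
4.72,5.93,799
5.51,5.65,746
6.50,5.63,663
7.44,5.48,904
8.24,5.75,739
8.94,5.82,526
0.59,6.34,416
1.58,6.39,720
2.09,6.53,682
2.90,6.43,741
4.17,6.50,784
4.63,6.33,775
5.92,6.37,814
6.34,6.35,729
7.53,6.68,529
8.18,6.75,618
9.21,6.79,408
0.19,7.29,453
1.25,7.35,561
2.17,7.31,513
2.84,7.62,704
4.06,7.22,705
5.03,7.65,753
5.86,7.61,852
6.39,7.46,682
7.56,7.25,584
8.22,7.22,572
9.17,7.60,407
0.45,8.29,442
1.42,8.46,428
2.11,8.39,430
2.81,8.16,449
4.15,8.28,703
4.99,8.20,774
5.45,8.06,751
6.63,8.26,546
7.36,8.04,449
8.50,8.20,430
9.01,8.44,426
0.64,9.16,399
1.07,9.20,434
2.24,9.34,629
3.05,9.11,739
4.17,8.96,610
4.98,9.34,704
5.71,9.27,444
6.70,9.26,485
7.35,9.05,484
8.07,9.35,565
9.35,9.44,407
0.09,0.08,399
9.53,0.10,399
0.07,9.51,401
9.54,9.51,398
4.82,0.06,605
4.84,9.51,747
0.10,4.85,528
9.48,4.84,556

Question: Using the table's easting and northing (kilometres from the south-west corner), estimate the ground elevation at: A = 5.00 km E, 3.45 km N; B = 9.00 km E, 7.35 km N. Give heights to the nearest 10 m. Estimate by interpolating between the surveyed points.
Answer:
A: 470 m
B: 410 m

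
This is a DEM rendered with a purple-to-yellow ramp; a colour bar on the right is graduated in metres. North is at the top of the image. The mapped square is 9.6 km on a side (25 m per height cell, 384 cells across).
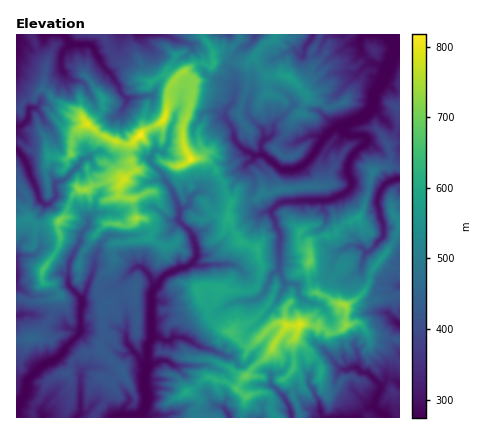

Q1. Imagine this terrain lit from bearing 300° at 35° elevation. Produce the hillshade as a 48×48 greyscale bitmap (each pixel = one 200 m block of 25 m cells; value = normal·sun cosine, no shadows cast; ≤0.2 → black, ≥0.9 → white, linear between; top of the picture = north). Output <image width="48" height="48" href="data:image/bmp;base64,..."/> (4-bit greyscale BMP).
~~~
<image width="48" height="48" href="data:image/bmp;base64,Qk32BAAAAAAAAHYAAAAoAAAAMAAAADAAAAABAAQAAAAAAIAEAAATCwAAEwsAABAAAAAAAAAAAAAAABEREQAiIiIAMzMzAERERABVVVUAZmZmAHd3dwCIiIgAmZmZAKqqqgC7u7sAzMzMAN3d3QDu7u4A////AKp3mWWaU1ZXqFarh4VaU3lieiNUVniHiaqHmXV5hUZlrZRYhlaKYldFaCVkNWaJiIqniXaIiFVVjex0VWV5kzU2hjVkNWV5mGm5eXaZeGZEnN7ZVXeJd1NVhVVkNGVZqVjLh3aaiIU0m7zMuIiaZDeWM4g0ZnZXmDWtynaamIU1rcq93Jm8tRObYloxaHd3dzNZzbd5mZY1m7qqu8ypzFNYhUdBRYhlaFM0a9qIiHZlmaupqpismrY1ZmQ0VGdVV3VEJL25h2VlnKu6maqZpqtEREJEVHhUVJdmQVvbl0Z0apupqpd4qnuVYRRCElhUZ6qHdTbMqFaTOoaJmZqHjLmnciRlECZUZ7qoZlarp2eTSrd4mqqoed26ljZplCM0VKqqdkWrmGeDSrqZqpmpmJ3buneJpTREVXiIdjS8mHdzS8qqqXiZmqnciqmqkwJEaIiIdTOcqIhzSsu7qHZneMmudpm8pxBFV6qGdTOcmIhyO8q7qIdmZGuLurh4mqMneNylMWZrl4mEKe29uZmImEiHqriIibklZtzFIng5t2imRK7ty7uomlSaqHZ4d5tTZt3nAZo2uFRohRW93Mu6qnF8ymNYhWySV83tIGxVqnRGiDAUvKiamXJb3II4l0rWJaq+oAuEmWVFeXMga6h3iWFczJNGiVbtUZlq1Aa0eoZVaIYhi5mYiWFN3IRFRXR+xXmJtwK5J4d3ZXpSjbiZeZNM25eGRGUH7HeKtgGNc2U0ZUdmesqHaJWL2me7hWYkzoic6hBM6olzMyKph5uEV4esuqecynQXvamM/nI3qqy2VDKMqZuENFjNqqmszbQazJdp77VGhldjVjJcypuURTFrmqmszdYb2pV4n+dEmmZ0MhRoupqlR3MDRFZXreka6nWKjPyEa5RZpBWFeqmYWKh2VVQxKOwl3Daqaf67mqYBVnd1V5hniJmZq6mGNcxAaii6hW3cy7lRE2YyRnVGmqh3rNuWSLyBE0nbiRXMzLuEOKpgA0M0epd1R8yoN92nZandrGBcyqpRa8zYQiElV5mYMFu6VM26h8vNrcMmmYhQBr24aFIUZpqHlhe6pWu7lpvMrdZGeZqSAmy1WHQnhFu2aGWZmni6lsy7velWh436I0qjVmZYlTe5Q0RpiZmqmK26vdyEJZ3+yRegNUZ4lkaaYzIleJqomjrLzNyEI4zu34OyBEWZd2V6plMSNXmqqxS83dtmcirtz9SFAEWKiHZnqEVlISWbqoZ7zLuJpSbNzuh3ADVqmYZ2eXRYlBN7urqZmMyqpViZjfl4EEVpmahniHVVqUNquru5eLy6dpu6eet3IDZomZh3d2d1aYVou7u5Z6ynaKzMu96XQSV4mZmIdnZnZ4dnq7u4R7uWaau7vd7oNkJoiImpd4dmZnh3iqu5R7uWiqq6nOzMqWJZqGeZaKh3dnd3eaqqZaqYmpqpmt2ZvJRXu3VmV6l2d3mGaJqalniJqYqZvLqqu6d2fMdUM5mHZoqXd6l5qJh2h4mau7vLl3eqSexlMVmId3iZiA=="/>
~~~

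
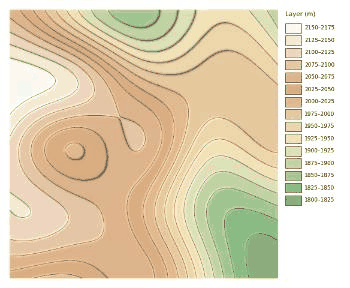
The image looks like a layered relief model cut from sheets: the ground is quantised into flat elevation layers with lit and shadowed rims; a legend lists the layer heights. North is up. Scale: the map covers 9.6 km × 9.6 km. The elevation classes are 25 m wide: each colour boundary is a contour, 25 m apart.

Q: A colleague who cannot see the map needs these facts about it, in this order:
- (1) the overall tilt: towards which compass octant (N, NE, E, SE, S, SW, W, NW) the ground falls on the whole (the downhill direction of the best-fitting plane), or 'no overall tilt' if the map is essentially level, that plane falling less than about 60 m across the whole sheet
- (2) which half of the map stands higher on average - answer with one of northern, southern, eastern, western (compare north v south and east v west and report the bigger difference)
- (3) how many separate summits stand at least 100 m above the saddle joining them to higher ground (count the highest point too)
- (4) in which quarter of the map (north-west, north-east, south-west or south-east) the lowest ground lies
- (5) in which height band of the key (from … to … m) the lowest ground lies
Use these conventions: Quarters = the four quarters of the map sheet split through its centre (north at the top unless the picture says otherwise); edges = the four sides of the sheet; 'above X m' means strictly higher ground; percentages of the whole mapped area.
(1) The general tilt is down to the east (the land rises towards the west).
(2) The western half stands higher on average than the eastern half.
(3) There is 1 summit with 100 m or more of prominence.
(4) Look to the south-east quarter for the lowest ground.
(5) The lowest point is somewhere between 1800 and 1825 m.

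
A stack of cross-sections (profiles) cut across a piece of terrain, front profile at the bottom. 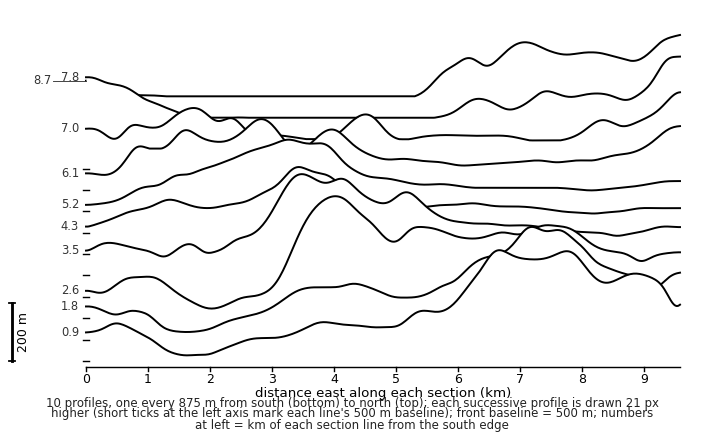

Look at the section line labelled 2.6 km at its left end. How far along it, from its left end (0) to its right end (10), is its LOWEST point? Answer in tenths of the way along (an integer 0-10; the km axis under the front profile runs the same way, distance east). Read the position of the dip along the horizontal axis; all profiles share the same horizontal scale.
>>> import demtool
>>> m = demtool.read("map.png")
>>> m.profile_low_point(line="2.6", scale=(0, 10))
2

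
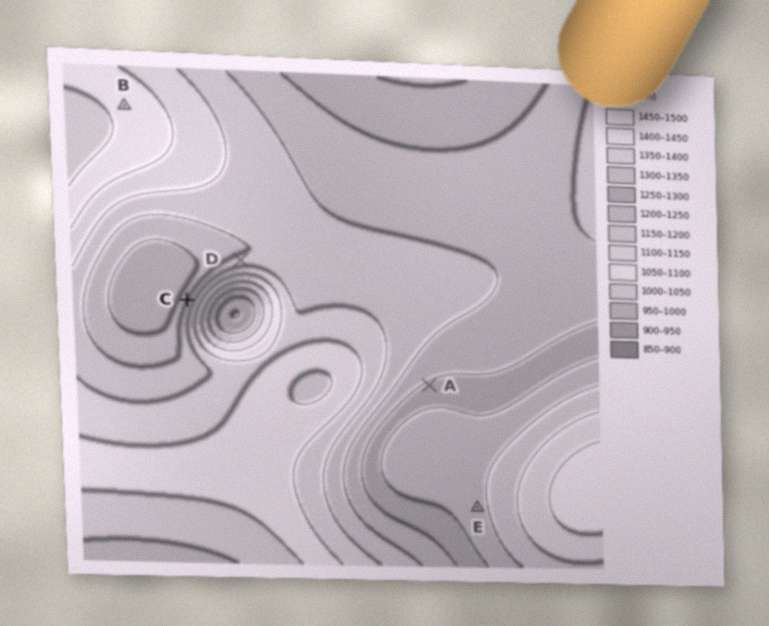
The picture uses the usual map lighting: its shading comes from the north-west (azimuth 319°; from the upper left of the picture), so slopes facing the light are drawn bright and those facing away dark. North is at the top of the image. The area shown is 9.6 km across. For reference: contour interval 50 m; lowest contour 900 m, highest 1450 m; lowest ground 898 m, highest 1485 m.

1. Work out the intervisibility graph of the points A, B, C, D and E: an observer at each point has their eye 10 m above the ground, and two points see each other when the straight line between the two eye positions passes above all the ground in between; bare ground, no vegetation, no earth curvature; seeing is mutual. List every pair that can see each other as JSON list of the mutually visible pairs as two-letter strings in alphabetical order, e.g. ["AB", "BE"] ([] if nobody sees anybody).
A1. ["AC", "AD", "CD"]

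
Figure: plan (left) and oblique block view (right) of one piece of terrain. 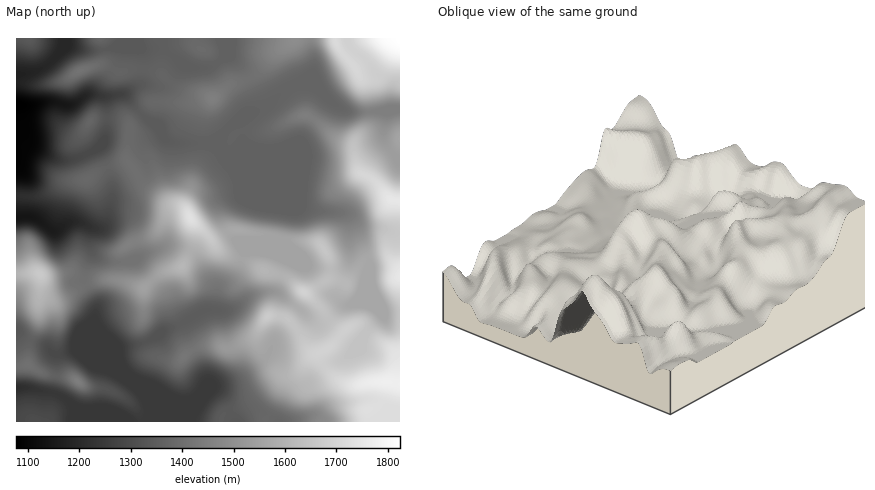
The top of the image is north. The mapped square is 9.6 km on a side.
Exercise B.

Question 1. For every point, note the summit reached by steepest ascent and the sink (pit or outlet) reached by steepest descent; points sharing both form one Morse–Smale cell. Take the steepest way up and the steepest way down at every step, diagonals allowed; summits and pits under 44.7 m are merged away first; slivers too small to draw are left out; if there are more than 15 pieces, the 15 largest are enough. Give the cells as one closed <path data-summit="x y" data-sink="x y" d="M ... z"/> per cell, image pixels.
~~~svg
<path data-summit="400 38" data-sink="16 104" d="M400 38l-334 0-2 9 6-1 14 4 20 0 6-2 30 2 4 10-2 18-4 8-14 8-21 2 4 12 0 20-3 14-10 9-20 8-18 0-30-15-4-6-6-24 0 82 24 0 22-14 24-2 22-13 18-6 3 1 7 10 9-8 0-18 17-12 6 7 6 2 40 0 10 14 12-3 32 0 32-13 14-25 14-18 10 9 12 5 50-3z"/><path data-summit="386 382" data-sink="16 388" d="M244 260l-3 0-6 16-16 14-4 18-13 3-21 13 26 56-8 14 13-5 6 3 8 10 8 20 6 0 6-5 10-5 14 4 6 6 94 0-3-12 9-3 5-5 5-20-16 0-18 3-16-6-12-13-5-12 13-8 12-14-16-13-6 4-10-3-30-25-10-3 4-2 5-14-17-5z"/><path data-summit="386 382" data-sink="16 104" d="M258 189l-1 1 15 14 14 6-4 28-4 4-14 0-18 7-4 11 22 11 16 4 7-13-4-12 1-7 19 17 20 28 24 18-5 1-13 11 9 10 6 4-12 14-13 8 3 10 14 15 12 5 12 1 10-3 16 0-5 20-5 5-9 3 3 12 30 0 0-108-17-2-14-30-1-24-20-40-6-5-40-5z"/><path data-summit="400 202" data-sink="16 104" d="M328 98l-14 18-14 25-32 13-32 0-11 4 31 30 8 4 38 16 46 6 16 14 20 1 16 4 0-73-9-8-7-12 2-28-36 0-12-5z"/><path data-summit="190 218" data-sink="16 104" d="M162 134l-17 12 0 18-9 8 6 10 8 7 16 12 18 6 4 5-14 0-4 2-16 20-20 8 3 12-1 6 16 20 14-9 17-5 14-30-1-12 26 28 18 7 2-1 4-9 18-7 17-2 5-30-14-6-52-52-6-9-40 0-6-2z"/><path data-summit="400 38" data-sink="16 388" d="M182 324l-18 6-18 12-27 6 0 12 8 20 16 16 3 6 2 14-3 6 89 0-8-20-8-10-6-3-14 5 9-12 0-2z"/><path data-summit="80 70" data-sink="16 104" d="M70 46l-4 0-22 21-14 6-14 3 0 29 14 1 14-4 26 3 20-11 10 2 24-2 16-10 4-20-4-14-22-2-34 2z"/><path data-summit="40 274" data-sink="16 388" d="M38 273l-22 1 0 56 10 9 20 7 8 8 10 0 12-4 30 13 10 10-20-47-2-6 2-16-10-18-20 11-14 3-8-3-4-5 1-16z"/><path data-summit="40 274" data-sink="16 218" d="M32 217l-16 1 0 56 22-1 3 3 0 18 11 6 6 0 10-4 17-12 0-14 6-14 0-26-9-7-12-1-18 9z"/><path data-summit="78 382" data-sink="16 388" d="M76 350l-19 6-1 22-5 14 13 6 7 6 2 4-1 14 72 0 4-6 0-8-5-12-37-33z"/><path data-summit="386 382" data-sink="16 388" d="M112 279l-18 2-8 3 0 2 9 16 1 10-2 8 19 46 4 8 9 7-7-21 0-12 21-4 14-6 17-14 1-6-9-26-11-11-10 7z"/><path data-summit="90 122" data-sink="16 104" d="M92 94l-22 11-14-3-12 0-14 4-14-1 1 15 8 22 35 18 14-1 26-12 4-5 3-14-1-28-4-4z"/><path data-summit="190 218" data-sink="16 388" d="M198 226l-4 20-11 20-17 5-14 9 11 12 4 8 5 18 0 4-4 7 16-7 18-11 12-1 2-4 3-16 16-14 6-12 1-5-20-7z"/><path data-summit="400 38" data-sink="16 218" d="M126 161l-18 6-22 13-24 2-22 14-24 0 0 20 16 1 20 14 18-9 10 0 12 6 10-1 6-11 6-30 6-5 15-9z"/><path data-summit="190 218" data-sink="16 218" d="M136 172l-22 14-8 36-4 5-5 1 11-2 14 2 8 6 4 8 20-8 16-20 4-2 14 0-4-5-18-6-16-12-8-7z"/>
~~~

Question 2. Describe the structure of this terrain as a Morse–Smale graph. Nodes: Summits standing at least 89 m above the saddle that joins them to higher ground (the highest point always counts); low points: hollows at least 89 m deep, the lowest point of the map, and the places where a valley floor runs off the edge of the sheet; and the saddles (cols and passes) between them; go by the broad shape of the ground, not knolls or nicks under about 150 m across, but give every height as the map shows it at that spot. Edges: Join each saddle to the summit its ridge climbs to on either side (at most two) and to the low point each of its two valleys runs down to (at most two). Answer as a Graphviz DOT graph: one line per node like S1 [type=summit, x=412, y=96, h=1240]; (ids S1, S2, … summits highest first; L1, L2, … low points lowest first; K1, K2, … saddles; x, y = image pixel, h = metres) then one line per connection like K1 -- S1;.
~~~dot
graph terrain {
  S1 [type=summit, x=400, y=40, h=1823];
  S2 [type=summit, x=386, y=382, h=1775];
  S3 [type=summit, x=400, y=202, h=1753];
  S4 [type=summit, x=190, y=218, h=1735];
  S5 [type=summit, x=40, y=274, h=1666];
  S6 [type=summit, x=30, y=38, h=1339];
  L1 [type=low, x=18, y=106, h=1077];
  L2 [type=low, x=16, y=388, h=1206];
  K1 [type=saddle, x=400, y=314, h=1648];
  K2 [type=saddle, x=242, y=260, h=1559];
  K3 [type=saddle, x=86, y=286, h=1404];
  K4 [type=saddle, x=108, y=168, h=1366];
  K5 [type=saddle, x=224, y=156, h=1364];
  K6 [type=saddle, x=52, y=60, h=1191];
  K1 -- S2;
  K1 -- S3;
  K1 -- L1;
  K2 -- S2;
  K2 -- S4;
  K2 -- L1;
  K2 -- L2;
  K3 -- S5;
  K3 -- L1;
  K3 -- L2;
  K4 -- S1;
  K4 -- S4;
  K4 -- L1;
  K5 -- S1;
  K5 -- S4;
  K5 -- L1;
  K6 -- S1;
  K6 -- S6;
  K6 -- L1;
}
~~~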